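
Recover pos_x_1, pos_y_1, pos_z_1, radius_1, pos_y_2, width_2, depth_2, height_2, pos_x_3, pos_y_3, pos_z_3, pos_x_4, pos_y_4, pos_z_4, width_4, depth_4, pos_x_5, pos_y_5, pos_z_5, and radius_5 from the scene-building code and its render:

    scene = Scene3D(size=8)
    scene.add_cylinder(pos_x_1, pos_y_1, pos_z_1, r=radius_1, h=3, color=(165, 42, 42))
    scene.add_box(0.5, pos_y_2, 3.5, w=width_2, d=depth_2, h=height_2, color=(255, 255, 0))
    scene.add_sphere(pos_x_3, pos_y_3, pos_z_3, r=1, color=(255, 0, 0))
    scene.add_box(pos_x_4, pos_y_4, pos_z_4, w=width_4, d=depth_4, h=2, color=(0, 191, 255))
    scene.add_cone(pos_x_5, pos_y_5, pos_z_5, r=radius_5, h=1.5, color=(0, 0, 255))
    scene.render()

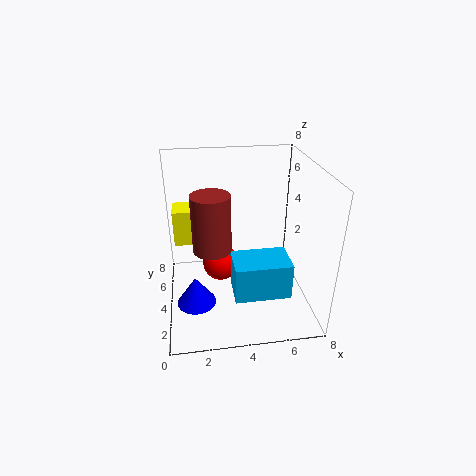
pos_x_1 = 2.5
pos_y_1 = 3
pos_z_1 = 4
radius_1 = 1
pos_y_2 = 4.5
width_2 = 1.5
depth_2 = 1.5
height_2 = 2
pos_x_3 = 3
pos_y_3 = 4
pos_z_3 = 2.5
pos_x_4 = 3.5
pos_y_4 = 1.5
pos_z_4 = 1.5
width_4 = 3
depth_4 = 2
pos_x_5 = 1.5
pos_y_5 = 2
pos_z_5 = 1.5
radius_5 = 1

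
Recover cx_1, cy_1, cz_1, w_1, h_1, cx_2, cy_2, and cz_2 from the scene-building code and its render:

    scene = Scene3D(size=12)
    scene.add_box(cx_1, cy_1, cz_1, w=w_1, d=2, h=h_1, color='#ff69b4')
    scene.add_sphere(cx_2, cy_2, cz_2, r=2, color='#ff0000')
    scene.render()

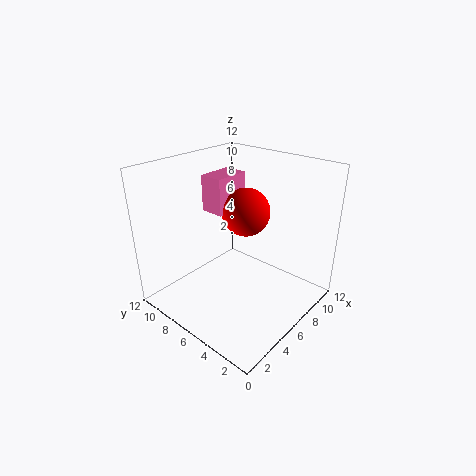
cx_1 = 5, cy_1 = 7, cz_1 = 8, w_1 = 3, h_1 = 3, cx_2 = 7, cy_2 = 6, cz_2 = 8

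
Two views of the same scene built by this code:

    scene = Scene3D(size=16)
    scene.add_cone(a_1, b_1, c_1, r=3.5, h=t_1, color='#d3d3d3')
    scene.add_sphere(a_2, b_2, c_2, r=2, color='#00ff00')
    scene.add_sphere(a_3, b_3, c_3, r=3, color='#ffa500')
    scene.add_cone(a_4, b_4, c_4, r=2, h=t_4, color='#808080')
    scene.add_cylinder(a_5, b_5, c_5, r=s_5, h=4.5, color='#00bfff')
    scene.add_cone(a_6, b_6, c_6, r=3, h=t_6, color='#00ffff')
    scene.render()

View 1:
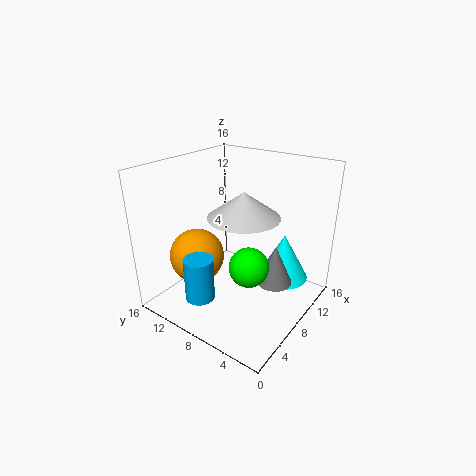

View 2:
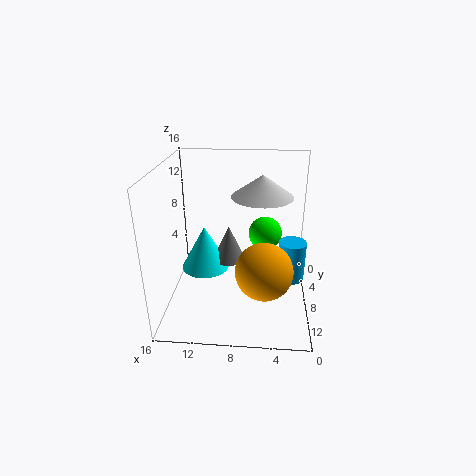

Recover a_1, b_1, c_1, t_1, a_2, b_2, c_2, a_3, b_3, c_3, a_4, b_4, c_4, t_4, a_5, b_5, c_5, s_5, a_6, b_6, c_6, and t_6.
a_1 = 5.5; b_1 = 5.5; c_1 = 12; t_1 = 2.5; a_2 = 5; b_2 = 4.5; c_2 = 7; a_3 = 5; b_3 = 11.5; c_3 = 6; a_4 = 9.5; b_4 = 4; c_4 = 3; t_4 = 4.5; a_5 = 2; b_5 = 8.5; c_5 = 3.5; s_5 = 1.5; a_6 = 12.5; b_6 = 4.5; c_6 = 2; t_6 = 5.5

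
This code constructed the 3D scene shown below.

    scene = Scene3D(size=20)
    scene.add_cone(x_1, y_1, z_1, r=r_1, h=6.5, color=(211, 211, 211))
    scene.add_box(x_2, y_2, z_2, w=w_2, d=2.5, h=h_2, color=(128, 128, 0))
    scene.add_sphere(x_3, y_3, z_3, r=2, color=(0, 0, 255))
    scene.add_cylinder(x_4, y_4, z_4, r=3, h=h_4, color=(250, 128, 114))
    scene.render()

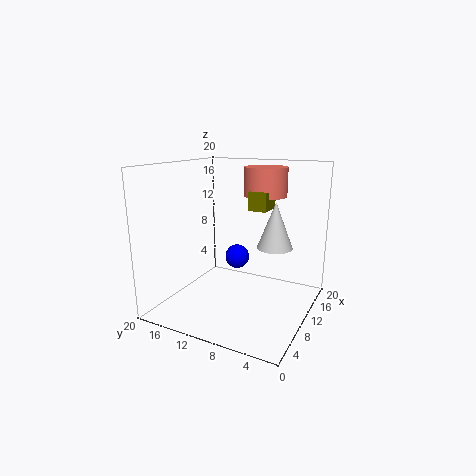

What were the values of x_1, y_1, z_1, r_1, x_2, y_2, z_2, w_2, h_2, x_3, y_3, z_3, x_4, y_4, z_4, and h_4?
x_1 = 12.5; y_1 = 5.5; z_1 = 8.5; r_1 = 2.5; x_2 = 10; y_2 = 6; z_2 = 14; w_2 = 3.5; h_2 = 2.5; x_3 = 17.5; y_3 = 14; z_3 = 4; x_4 = 13.5; y_4 = 7.5; z_4 = 15.5; h_4 = 4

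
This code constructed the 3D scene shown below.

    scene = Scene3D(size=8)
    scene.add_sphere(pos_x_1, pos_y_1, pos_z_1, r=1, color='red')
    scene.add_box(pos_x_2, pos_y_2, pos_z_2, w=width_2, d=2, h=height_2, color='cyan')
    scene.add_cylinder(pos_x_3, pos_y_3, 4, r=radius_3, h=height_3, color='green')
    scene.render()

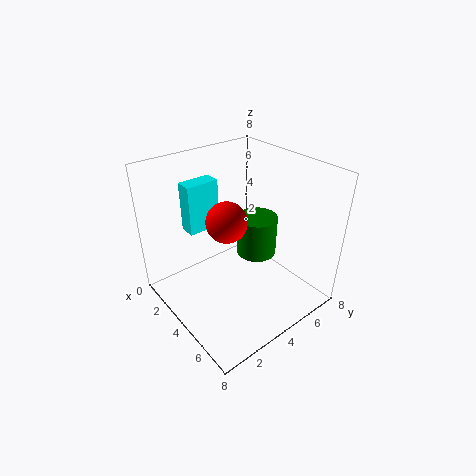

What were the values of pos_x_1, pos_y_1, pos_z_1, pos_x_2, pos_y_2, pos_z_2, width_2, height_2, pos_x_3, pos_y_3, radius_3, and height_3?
pos_x_1 = 5; pos_y_1 = 2.5; pos_z_1 = 6; pos_x_2 = 0.5; pos_y_2 = 2.5; pos_z_2 = 3.5; width_2 = 1; height_2 = 3; pos_x_3 = 5.5; pos_y_3 = 4; radius_3 = 1; height_3 = 2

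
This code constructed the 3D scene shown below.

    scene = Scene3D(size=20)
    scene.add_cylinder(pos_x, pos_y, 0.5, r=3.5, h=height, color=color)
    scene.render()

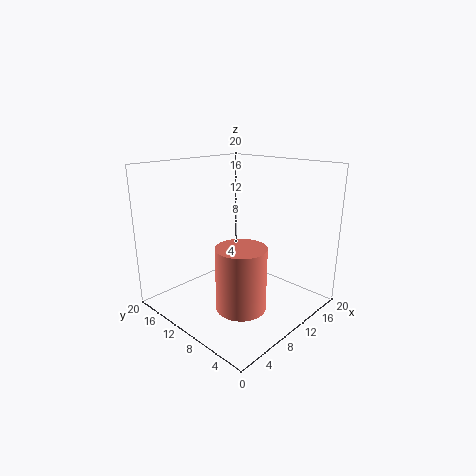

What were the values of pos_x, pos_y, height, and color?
pos_x = 8.5
pos_y = 8
height = 9
color = 'salmon'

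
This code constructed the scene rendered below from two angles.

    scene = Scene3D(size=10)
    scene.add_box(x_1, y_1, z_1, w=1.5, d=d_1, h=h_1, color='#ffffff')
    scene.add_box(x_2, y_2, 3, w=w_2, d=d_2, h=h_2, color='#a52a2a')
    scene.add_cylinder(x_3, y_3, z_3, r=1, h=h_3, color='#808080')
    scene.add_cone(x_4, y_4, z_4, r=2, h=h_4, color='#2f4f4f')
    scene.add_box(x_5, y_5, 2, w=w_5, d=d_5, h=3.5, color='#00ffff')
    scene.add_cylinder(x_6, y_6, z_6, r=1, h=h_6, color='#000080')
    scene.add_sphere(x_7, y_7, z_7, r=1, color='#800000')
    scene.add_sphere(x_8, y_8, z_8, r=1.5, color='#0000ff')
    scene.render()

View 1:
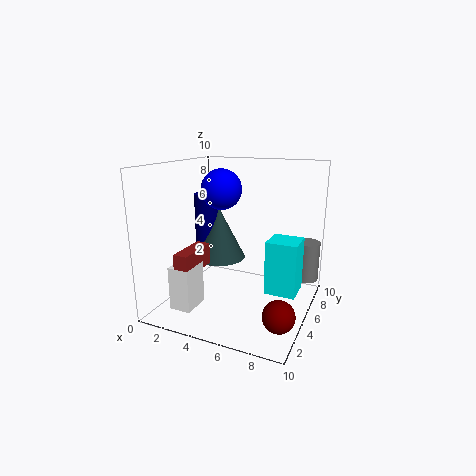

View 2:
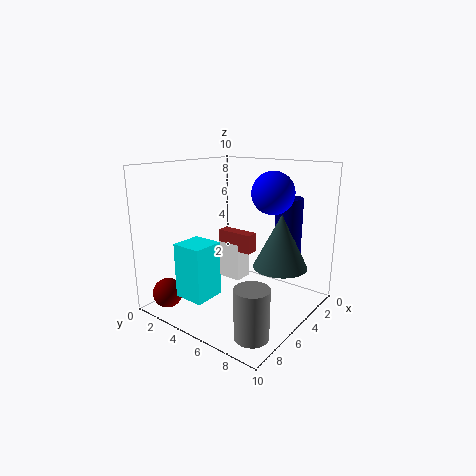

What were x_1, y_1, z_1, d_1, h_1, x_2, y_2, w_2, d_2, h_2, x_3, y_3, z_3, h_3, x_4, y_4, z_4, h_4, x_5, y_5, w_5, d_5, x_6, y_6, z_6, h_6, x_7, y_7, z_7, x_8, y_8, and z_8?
x_1 = 1.5; y_1 = 1.5; z_1 = 0.5; d_1 = 2; h_1 = 3; x_2 = 2; y_2 = 1.5; w_2 = 1; d_2 = 3; h_2 = 1.5; x_3 = 9; y_3 = 9; z_3 = 1; h_3 = 3; x_4 = 2.5; y_4 = 7; z_4 = 2.5; h_4 = 4; x_5 = 7.5; y_5 = 3.5; w_5 = 2; d_5 = 2; x_6 = 1.5; y_6 = 7; z_6 = 3; h_6 = 4.5; x_7 = 9; y_7 = 2; z_7 = 1.5; x_8 = 3; y_8 = 6.5; z_8 = 8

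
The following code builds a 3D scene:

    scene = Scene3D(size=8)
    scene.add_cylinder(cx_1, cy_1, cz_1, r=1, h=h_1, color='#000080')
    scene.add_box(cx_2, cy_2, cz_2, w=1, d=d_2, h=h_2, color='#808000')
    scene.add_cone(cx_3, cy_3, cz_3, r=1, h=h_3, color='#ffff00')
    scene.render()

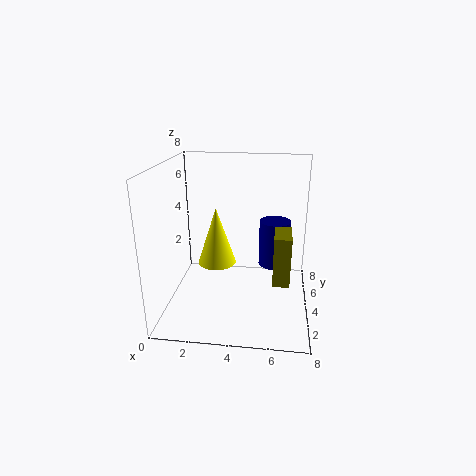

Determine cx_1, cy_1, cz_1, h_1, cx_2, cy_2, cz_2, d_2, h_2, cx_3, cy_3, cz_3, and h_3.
cx_1 = 6; cy_1 = 7; cz_1 = 1; h_1 = 3; cx_2 = 6; cy_2 = 4; cz_2 = 1; d_2 = 2; h_2 = 3; cx_3 = 3; cy_3 = 3; cz_3 = 3; h_3 = 3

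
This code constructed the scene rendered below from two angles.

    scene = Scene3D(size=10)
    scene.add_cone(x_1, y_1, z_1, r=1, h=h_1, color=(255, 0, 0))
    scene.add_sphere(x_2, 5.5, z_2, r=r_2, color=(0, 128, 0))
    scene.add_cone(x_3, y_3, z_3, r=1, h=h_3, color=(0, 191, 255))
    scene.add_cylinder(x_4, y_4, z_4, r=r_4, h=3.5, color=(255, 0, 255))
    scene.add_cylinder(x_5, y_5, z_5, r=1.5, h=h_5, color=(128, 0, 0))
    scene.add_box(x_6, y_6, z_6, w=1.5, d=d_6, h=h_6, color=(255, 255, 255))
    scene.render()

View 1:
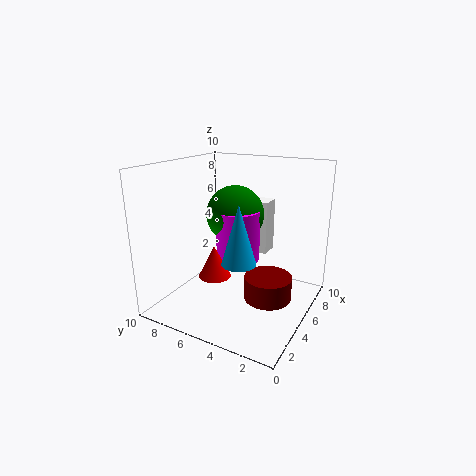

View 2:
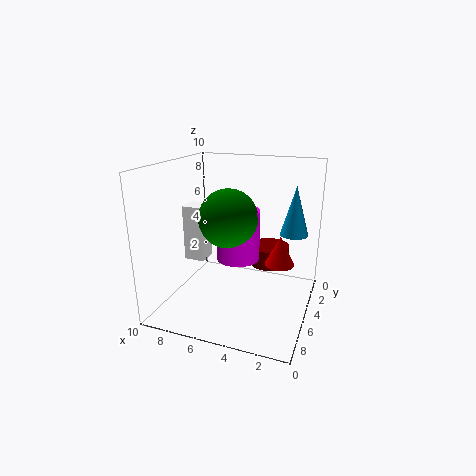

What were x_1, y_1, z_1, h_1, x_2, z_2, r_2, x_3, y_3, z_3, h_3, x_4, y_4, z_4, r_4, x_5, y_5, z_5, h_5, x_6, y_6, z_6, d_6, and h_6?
x_1 = 2; y_1 = 5; z_1 = 3.5; h_1 = 2; x_2 = 5.5; z_2 = 6.5; r_2 = 2; x_3 = 1.5; y_3 = 3; z_3 = 5; h_3 = 3.5; x_4 = 5; y_4 = 5; z_4 = 3.5; r_4 = 1.5; x_5 = 3.5; y_5 = 2; z_5 = 2; h_5 = 1.5; x_6 = 7.5; y_6 = 4; z_6 = 3; d_6 = 1.5; h_6 = 4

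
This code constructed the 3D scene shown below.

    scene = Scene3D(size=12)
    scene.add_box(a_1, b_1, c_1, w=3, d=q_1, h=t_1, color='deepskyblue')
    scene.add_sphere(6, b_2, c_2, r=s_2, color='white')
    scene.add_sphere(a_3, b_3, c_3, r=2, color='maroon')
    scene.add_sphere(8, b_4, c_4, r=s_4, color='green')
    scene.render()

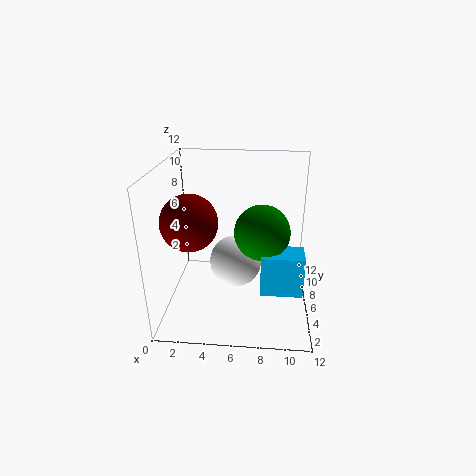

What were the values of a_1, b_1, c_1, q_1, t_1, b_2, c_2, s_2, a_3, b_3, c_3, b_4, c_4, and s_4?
a_1 = 8, b_1 = 1, c_1 = 4, q_1 = 2, t_1 = 3, b_2 = 4, c_2 = 5, s_2 = 2, a_3 = 3, b_3 = 2, c_3 = 9, b_4 = 3, c_4 = 8, s_4 = 2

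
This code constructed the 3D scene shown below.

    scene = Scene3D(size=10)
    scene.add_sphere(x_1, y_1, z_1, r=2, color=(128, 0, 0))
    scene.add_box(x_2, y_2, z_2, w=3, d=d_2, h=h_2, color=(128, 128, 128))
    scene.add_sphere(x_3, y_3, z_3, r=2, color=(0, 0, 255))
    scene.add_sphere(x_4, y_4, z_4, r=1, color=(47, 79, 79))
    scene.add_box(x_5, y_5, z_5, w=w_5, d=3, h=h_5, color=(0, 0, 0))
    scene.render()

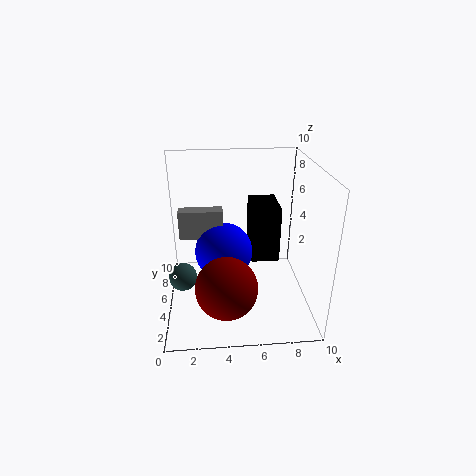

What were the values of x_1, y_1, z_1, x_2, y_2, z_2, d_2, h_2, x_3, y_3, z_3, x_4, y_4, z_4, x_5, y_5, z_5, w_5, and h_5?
x_1 = 4, y_1 = 2, z_1 = 3, x_2 = 1, y_2 = 5, z_2 = 5, d_2 = 1, h_2 = 2, x_3 = 4, y_3 = 5, z_3 = 4, x_4 = 1, y_4 = 5, z_4 = 2, x_5 = 6, y_5 = 5, z_5 = 3, w_5 = 2, h_5 = 4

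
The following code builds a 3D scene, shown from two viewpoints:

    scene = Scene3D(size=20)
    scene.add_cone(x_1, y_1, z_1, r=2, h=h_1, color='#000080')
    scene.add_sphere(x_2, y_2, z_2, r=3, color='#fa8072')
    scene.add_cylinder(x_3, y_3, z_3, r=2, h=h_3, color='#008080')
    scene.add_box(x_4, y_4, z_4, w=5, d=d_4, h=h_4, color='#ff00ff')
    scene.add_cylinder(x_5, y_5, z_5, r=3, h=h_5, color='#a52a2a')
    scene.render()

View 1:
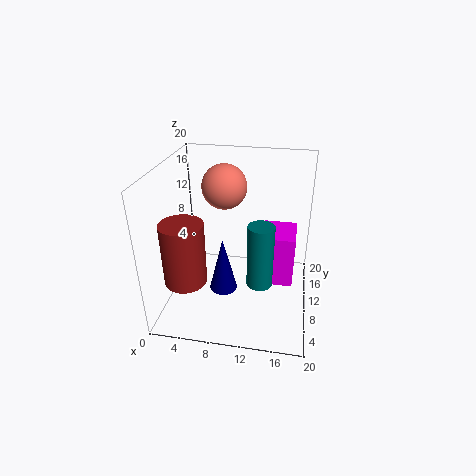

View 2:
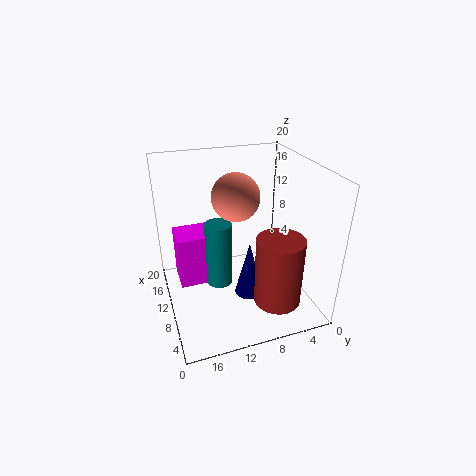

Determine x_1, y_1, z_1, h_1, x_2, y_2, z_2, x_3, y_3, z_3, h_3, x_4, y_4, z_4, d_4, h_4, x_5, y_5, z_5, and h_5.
x_1 = 8; y_1 = 9; z_1 = 2; h_1 = 8; x_2 = 8; y_2 = 11; z_2 = 17; x_3 = 13; y_3 = 12; z_3 = 1; h_3 = 10; x_4 = 13; y_4 = 12; z_4 = 1; d_4 = 6; h_4 = 8; x_5 = 3; y_5 = 7; z_5 = 4; h_5 = 9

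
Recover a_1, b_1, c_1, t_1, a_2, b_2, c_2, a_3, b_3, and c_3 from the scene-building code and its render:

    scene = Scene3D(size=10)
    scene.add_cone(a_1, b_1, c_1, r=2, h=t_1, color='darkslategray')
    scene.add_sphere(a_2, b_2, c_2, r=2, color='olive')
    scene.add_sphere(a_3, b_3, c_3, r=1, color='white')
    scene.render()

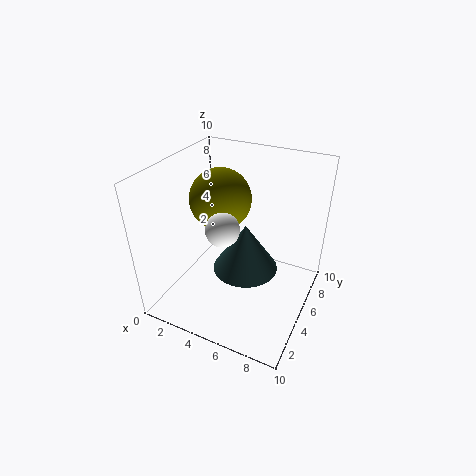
a_1 = 6.5
b_1 = 3
c_1 = 4.5
t_1 = 3
a_2 = 4
b_2 = 4.5
c_2 = 8
a_3 = 5.5
b_3 = 2
c_3 = 7.5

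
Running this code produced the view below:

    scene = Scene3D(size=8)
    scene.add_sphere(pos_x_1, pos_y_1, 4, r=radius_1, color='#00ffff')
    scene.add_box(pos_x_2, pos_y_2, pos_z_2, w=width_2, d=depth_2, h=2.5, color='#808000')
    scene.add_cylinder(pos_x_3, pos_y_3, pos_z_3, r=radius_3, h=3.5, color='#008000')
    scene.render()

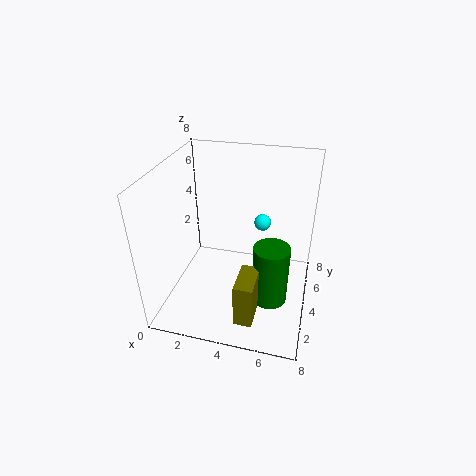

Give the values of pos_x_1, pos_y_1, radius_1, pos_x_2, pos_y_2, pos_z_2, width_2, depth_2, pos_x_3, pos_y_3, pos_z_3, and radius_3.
pos_x_1 = 5
pos_y_1 = 6
radius_1 = 0.5
pos_x_2 = 4.5
pos_y_2 = 1
pos_z_2 = 0.5
width_2 = 1
depth_2 = 2
pos_x_3 = 6
pos_y_3 = 3.5
pos_z_3 = 0.5
radius_3 = 1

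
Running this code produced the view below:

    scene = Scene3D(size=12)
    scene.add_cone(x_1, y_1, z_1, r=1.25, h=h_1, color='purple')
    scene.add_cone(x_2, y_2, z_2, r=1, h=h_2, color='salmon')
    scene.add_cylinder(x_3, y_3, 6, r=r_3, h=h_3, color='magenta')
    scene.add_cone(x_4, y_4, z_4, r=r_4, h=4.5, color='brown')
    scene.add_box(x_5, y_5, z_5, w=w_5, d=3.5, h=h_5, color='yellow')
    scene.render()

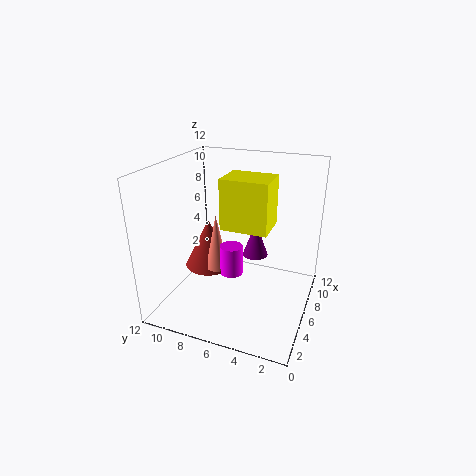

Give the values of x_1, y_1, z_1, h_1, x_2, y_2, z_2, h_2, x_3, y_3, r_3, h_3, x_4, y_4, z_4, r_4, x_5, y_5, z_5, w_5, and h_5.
x_1 = 10.75; y_1 = 6; z_1 = 2; h_1 = 3.5; x_2 = 6.5; y_2 = 8.25; z_2 = 2.5; h_2 = 5; x_3 = 1; y_3 = 4.5; r_3 = 0.75; h_3 = 2; x_4 = 7.5; y_4 = 9.5; z_4 = 2; r_4 = 2.25; x_5 = 3; y_5 = 2.75; z_5 = 8; w_5 = 2.75; h_5 = 3.75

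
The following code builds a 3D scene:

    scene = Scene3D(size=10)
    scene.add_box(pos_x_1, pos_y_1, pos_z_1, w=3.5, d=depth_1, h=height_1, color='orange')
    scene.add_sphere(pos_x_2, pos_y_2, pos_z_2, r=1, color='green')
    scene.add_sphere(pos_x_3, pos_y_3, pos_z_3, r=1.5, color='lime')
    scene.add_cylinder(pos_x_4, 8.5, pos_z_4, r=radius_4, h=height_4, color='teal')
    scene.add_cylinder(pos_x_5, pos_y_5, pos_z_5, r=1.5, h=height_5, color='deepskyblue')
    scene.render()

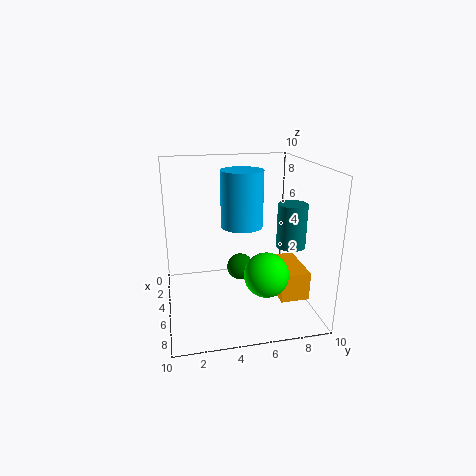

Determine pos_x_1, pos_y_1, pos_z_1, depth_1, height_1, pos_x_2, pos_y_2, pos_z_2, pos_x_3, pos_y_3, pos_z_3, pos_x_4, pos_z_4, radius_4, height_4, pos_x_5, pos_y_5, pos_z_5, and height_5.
pos_x_1 = 4; pos_y_1 = 7.5; pos_z_1 = 1; depth_1 = 2; height_1 = 2; pos_x_2 = 3.5; pos_y_2 = 5.5; pos_z_2 = 2; pos_x_3 = 7; pos_y_3 = 6.5; pos_z_3 = 3; pos_x_4 = 6; pos_z_4 = 4.5; radius_4 = 1; height_4 = 3; pos_x_5 = 4; pos_y_5 = 5.5; pos_z_5 = 5.5; height_5 = 4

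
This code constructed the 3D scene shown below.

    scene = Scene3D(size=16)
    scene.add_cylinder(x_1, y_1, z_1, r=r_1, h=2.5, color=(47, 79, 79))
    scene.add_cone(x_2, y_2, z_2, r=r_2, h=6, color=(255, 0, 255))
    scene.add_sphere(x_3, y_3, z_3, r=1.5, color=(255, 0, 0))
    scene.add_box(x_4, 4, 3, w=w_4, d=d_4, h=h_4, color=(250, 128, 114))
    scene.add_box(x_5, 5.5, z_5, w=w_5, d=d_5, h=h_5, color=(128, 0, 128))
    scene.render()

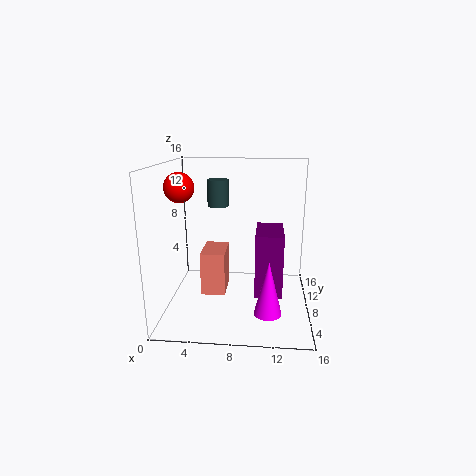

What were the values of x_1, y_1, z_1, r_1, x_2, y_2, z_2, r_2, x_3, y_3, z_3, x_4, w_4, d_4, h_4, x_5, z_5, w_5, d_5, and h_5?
x_1 = 6.5; y_1 = 4; z_1 = 12.5; r_1 = 1; x_2 = 11.5; y_2 = 5; z_2 = 0.5; r_2 = 1.5; x_3 = 2.5; y_3 = 5; z_3 = 14; x_4 = 4.5; w_4 = 2.5; d_4 = 4; h_4 = 4.5; x_5 = 10; z_5 = 2; w_5 = 3; d_5 = 5.5; h_5 = 7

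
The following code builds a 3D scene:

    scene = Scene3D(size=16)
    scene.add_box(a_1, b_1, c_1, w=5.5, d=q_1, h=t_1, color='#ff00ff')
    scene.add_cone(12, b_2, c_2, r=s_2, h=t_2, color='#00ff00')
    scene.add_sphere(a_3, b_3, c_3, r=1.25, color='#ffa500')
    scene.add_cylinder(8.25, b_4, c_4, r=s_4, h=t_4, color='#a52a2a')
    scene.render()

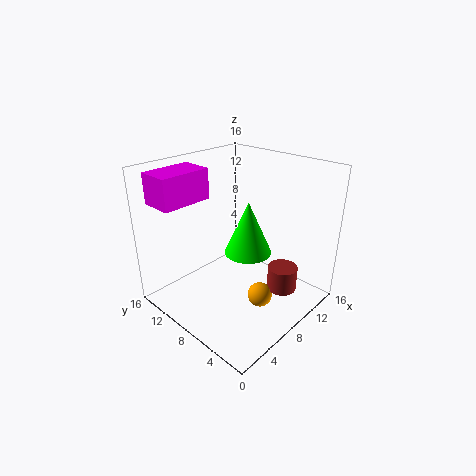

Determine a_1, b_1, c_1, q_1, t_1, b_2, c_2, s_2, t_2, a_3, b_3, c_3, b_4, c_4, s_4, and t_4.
a_1 = 0.75; b_1 = 10.5; c_1 = 12.5; q_1 = 3.5; t_1 = 3.25; b_2 = 10; c_2 = 3.75; s_2 = 3; t_2 = 6.75; a_3 = 6.25; b_3 = 3.25; c_3 = 3.75; b_4 = 2; c_4 = 4.25; s_4 = 1.5; t_4 = 2.5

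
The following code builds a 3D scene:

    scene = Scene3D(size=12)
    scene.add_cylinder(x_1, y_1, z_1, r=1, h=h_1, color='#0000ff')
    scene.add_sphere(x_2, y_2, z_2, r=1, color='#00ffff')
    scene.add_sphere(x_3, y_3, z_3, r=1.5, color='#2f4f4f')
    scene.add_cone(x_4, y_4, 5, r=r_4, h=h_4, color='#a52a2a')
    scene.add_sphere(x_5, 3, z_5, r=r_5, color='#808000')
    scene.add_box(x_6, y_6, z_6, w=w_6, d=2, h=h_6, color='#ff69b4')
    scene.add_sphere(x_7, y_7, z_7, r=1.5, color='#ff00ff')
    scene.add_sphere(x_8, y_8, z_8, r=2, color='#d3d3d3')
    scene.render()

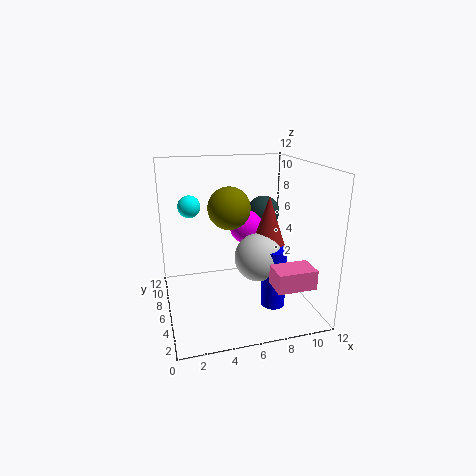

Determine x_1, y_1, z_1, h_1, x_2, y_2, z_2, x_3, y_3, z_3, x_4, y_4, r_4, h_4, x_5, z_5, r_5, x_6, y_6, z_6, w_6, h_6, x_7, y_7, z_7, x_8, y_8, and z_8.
x_1 = 8.5, y_1 = 4, z_1 = 0.5, h_1 = 5, x_2 = 2.5, y_2 = 9.5, z_2 = 8, x_3 = 9.5, y_3 = 9.5, z_3 = 7, x_4 = 8.5, y_4 = 5.5, r_4 = 1.5, h_4 = 4.5, x_5 = 4.5, z_5 = 9.5, r_5 = 1.5, x_6 = 7.5, y_6 = 0.5, z_6 = 3.5, w_6 = 3, h_6 = 1.5, x_7 = 7.5, y_7 = 8.5, z_7 = 6, x_8 = 7.5, y_8 = 5, z_8 = 4.5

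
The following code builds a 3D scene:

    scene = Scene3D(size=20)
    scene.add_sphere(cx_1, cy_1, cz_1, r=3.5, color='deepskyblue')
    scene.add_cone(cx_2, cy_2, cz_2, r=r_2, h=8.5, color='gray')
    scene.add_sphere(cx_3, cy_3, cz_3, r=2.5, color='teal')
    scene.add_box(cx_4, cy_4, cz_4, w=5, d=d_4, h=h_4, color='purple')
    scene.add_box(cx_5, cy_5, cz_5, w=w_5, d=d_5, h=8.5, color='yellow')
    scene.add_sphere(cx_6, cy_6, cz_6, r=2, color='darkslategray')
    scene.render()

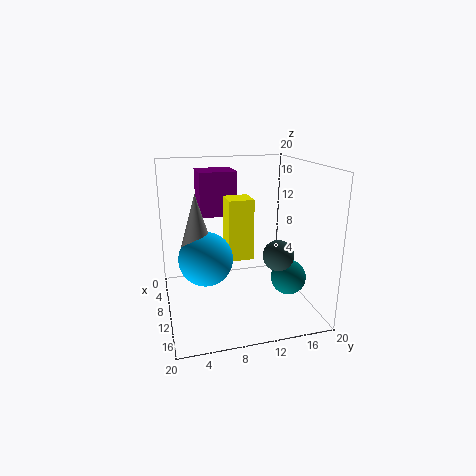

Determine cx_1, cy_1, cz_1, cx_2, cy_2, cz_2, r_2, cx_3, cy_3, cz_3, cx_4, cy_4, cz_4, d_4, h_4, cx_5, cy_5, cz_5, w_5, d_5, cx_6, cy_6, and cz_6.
cx_1 = 12.5, cy_1 = 5, cz_1 = 8.5, cx_2 = 12, cy_2 = 4, cz_2 = 8.5, r_2 = 2.5, cx_3 = 12, cy_3 = 17, cz_3 = 4, cx_4 = 1, cy_4 = 5.5, cz_4 = 12, d_4 = 5.5, h_4 = 6.5, cx_5 = 7.5, cy_5 = 8.5, cz_5 = 7, w_5 = 3.5, d_5 = 3.5, cx_6 = 15, cy_6 = 14, cz_6 = 9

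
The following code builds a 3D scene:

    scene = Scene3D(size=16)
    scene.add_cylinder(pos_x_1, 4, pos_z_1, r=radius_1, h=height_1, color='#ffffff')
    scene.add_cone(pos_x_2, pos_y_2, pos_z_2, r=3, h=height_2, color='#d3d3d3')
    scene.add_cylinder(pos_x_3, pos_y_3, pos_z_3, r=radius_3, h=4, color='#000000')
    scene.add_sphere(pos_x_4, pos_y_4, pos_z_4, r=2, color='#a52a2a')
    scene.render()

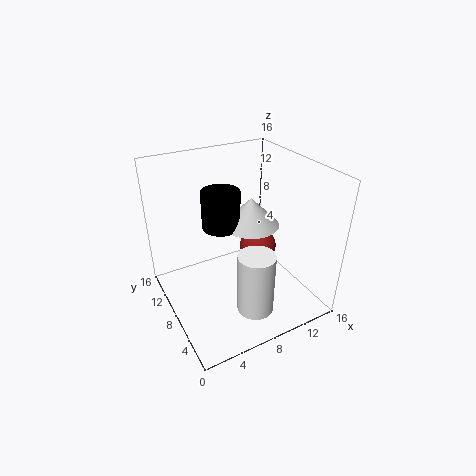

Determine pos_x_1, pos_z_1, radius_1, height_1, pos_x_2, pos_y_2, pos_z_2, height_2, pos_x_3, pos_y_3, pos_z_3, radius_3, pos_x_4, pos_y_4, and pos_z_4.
pos_x_1 = 8; pos_z_1 = 1; radius_1 = 2; height_1 = 7; pos_x_2 = 9; pos_y_2 = 7; pos_z_2 = 10; height_2 = 3; pos_x_3 = 6; pos_y_3 = 8; pos_z_3 = 10; radius_3 = 2; pos_x_4 = 10; pos_y_4 = 7; pos_z_4 = 7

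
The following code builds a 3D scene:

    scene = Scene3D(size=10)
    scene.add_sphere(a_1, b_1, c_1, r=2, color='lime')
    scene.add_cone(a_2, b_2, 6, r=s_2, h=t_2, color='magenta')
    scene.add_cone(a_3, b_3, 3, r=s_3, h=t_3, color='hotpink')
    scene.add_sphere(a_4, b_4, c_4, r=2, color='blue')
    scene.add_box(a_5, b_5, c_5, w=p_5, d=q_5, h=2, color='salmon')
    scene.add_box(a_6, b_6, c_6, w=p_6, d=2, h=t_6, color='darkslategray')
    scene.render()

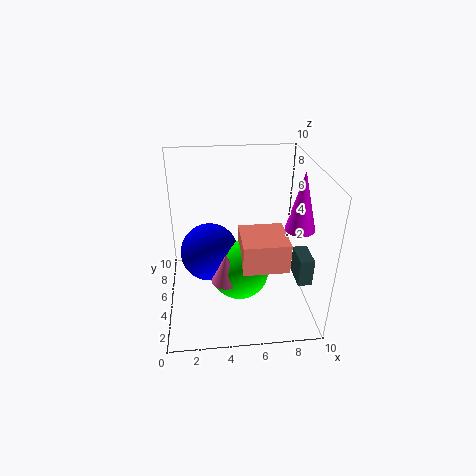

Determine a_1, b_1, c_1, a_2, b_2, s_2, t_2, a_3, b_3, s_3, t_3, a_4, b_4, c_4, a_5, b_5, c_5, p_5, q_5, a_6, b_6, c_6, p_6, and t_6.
a_1 = 5; b_1 = 4; c_1 = 3; a_2 = 9; b_2 = 4; s_2 = 1; t_2 = 4; a_3 = 4; b_3 = 3; s_3 = 1; t_3 = 2; a_4 = 3; b_4 = 5; c_4 = 4; a_5 = 5; b_5 = 2; c_5 = 4; p_5 = 3; q_5 = 3; a_6 = 9; b_6 = 3; c_6 = 2; p_6 = 1; t_6 = 2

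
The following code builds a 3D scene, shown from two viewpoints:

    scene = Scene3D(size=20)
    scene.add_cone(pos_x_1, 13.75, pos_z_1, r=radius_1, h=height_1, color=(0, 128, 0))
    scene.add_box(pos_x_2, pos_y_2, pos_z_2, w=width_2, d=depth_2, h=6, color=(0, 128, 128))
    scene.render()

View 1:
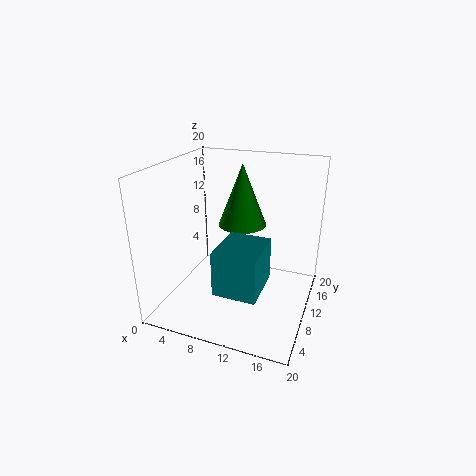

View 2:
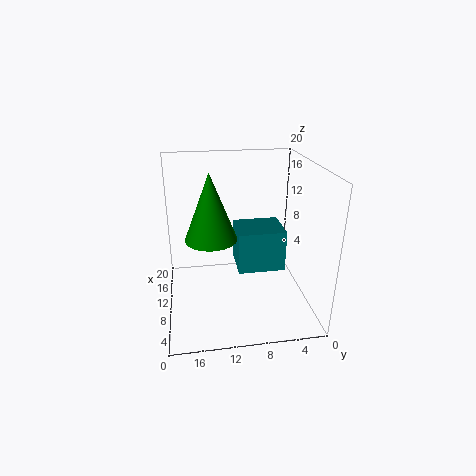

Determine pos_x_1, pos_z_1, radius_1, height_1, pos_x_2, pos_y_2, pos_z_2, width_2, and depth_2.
pos_x_1 = 9.25, pos_z_1 = 10.5, radius_1 = 3.5, height_1 = 9, pos_x_2 = 9, pos_y_2 = 3.25, pos_z_2 = 4.75, width_2 = 5.75, depth_2 = 6.75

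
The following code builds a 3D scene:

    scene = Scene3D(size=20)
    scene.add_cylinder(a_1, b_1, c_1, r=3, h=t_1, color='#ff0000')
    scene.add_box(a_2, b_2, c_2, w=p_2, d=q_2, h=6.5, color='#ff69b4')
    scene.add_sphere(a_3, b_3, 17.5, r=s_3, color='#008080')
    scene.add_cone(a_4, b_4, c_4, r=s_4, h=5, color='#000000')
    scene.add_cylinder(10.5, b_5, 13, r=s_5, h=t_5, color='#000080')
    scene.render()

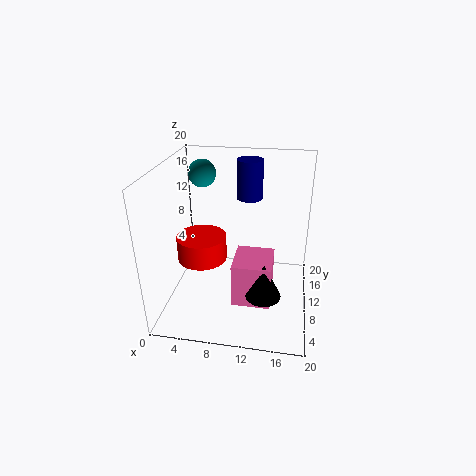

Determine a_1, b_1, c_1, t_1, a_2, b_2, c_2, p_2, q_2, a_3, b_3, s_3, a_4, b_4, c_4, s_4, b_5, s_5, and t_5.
a_1 = 6.5, b_1 = 4.5, c_1 = 10, t_1 = 3, a_2 = 9.5, b_2 = 7, c_2 = 0.5, p_2 = 5.5, q_2 = 6, a_3 = 4, b_3 = 14.5, s_3 = 2, a_4 = 14, b_4 = 7.5, c_4 = 2.5, s_4 = 2.5, b_5 = 17.5, s_5 = 2, t_5 = 6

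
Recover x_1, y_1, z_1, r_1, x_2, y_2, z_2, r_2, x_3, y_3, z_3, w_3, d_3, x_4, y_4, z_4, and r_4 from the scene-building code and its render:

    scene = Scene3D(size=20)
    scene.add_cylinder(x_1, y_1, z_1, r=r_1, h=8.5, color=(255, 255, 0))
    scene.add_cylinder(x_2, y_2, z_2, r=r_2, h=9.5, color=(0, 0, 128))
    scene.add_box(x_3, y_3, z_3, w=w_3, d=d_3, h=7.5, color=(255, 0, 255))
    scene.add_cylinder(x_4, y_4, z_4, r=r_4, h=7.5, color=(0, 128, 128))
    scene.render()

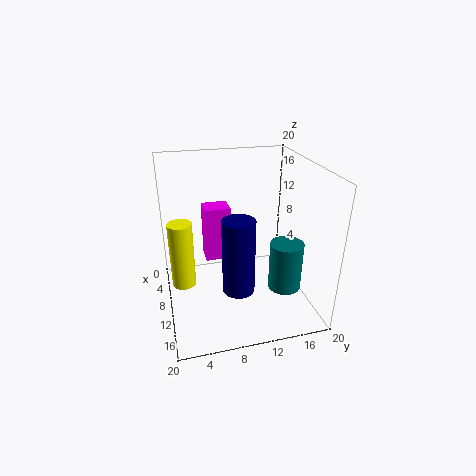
x_1 = 13, y_1 = 2, z_1 = 6, r_1 = 1.5, x_2 = 16, y_2 = 8.5, z_2 = 6, r_2 = 2, x_3 = 7, y_3 = 5.5, z_3 = 7, w_3 = 3, d_3 = 3.5, x_4 = 10, y_4 = 17.5, z_4 = 0.5, r_4 = 2.5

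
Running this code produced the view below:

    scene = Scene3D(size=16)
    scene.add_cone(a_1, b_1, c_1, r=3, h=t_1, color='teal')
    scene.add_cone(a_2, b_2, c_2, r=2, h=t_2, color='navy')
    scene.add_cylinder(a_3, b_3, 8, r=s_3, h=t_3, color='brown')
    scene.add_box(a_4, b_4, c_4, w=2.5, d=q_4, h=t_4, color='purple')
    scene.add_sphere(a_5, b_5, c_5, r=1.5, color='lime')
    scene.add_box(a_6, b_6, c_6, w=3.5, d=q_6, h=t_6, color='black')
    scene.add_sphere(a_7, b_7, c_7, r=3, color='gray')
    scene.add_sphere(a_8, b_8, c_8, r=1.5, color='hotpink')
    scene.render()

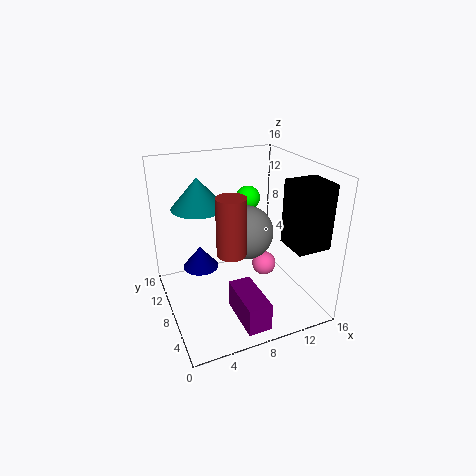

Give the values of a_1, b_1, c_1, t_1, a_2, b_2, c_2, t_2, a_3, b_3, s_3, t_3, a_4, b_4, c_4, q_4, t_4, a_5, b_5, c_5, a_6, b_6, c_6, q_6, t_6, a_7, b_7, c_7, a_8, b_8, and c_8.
a_1 = 4.5, b_1 = 11, c_1 = 11, t_1 = 3.5, a_2 = 4, b_2 = 9.5, c_2 = 4.5, t_2 = 2.5, a_3 = 6, b_3 = 5, s_3 = 1.5, t_3 = 6, a_4 = 6, b_4 = 0.5, c_4 = 1, q_4 = 5.5, t_4 = 3, a_5 = 11.5, b_5 = 13, c_5 = 10.5, a_6 = 11, b_6 = 0.5, c_6 = 9, q_6 = 3.5, t_6 = 6.5, a_7 = 9, b_7 = 8, c_7 = 8.5, a_8 = 12.5, b_8 = 10, c_8 = 2.5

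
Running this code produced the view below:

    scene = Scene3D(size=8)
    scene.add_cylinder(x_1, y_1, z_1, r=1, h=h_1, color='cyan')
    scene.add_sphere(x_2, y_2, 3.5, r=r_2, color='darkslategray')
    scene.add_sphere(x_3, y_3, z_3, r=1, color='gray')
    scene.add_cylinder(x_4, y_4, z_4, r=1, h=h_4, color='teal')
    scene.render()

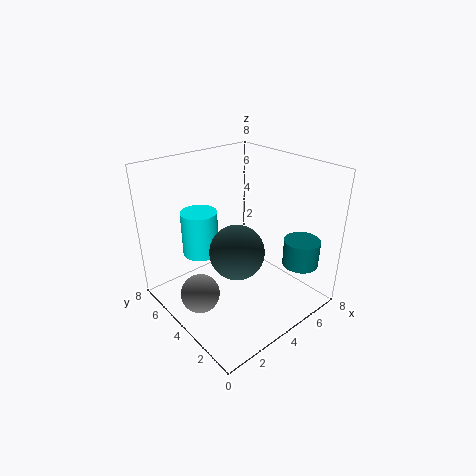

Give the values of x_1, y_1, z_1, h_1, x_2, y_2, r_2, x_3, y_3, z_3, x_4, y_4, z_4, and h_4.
x_1 = 2.5; y_1 = 5.5; z_1 = 3; h_1 = 2.5; x_2 = 3.5; y_2 = 3.5; r_2 = 1.5; x_3 = 1; y_3 = 3.5; z_3 = 2; x_4 = 6.5; y_4 = 1.5; z_4 = 2.5; h_4 = 1.5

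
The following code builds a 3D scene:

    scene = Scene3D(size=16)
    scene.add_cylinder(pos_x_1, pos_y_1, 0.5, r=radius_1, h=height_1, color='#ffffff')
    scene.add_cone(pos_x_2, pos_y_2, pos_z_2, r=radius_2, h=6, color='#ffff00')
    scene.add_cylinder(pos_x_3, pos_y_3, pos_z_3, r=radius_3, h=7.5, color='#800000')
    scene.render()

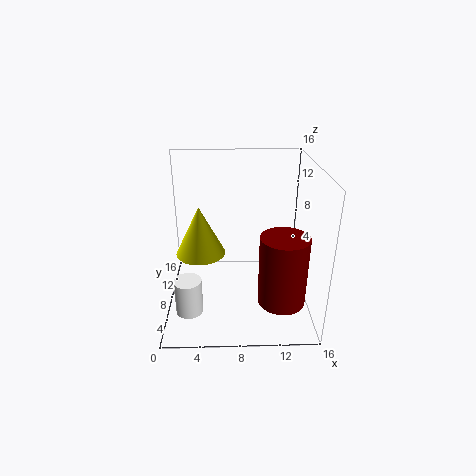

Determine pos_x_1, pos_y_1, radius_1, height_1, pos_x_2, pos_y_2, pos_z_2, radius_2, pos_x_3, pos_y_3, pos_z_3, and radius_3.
pos_x_1 = 2.5, pos_y_1 = 5, radius_1 = 1.5, height_1 = 4, pos_x_2 = 3.5, pos_y_2 = 11, pos_z_2 = 4.5, radius_2 = 3, pos_x_3 = 12.5, pos_y_3 = 4, pos_z_3 = 2.5, radius_3 = 2.5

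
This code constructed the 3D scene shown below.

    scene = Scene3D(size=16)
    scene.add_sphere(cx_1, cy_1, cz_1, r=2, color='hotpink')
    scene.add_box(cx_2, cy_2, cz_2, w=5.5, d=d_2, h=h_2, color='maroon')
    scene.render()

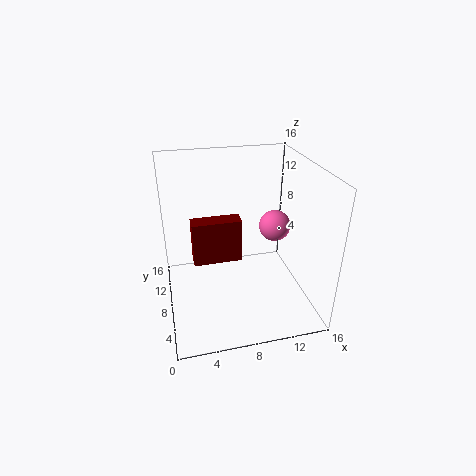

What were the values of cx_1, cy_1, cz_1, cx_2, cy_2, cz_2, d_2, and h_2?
cx_1 = 14, cy_1 = 12.5, cz_1 = 6.5, cx_2 = 3, cy_2 = 8, cz_2 = 5, d_2 = 2, h_2 = 5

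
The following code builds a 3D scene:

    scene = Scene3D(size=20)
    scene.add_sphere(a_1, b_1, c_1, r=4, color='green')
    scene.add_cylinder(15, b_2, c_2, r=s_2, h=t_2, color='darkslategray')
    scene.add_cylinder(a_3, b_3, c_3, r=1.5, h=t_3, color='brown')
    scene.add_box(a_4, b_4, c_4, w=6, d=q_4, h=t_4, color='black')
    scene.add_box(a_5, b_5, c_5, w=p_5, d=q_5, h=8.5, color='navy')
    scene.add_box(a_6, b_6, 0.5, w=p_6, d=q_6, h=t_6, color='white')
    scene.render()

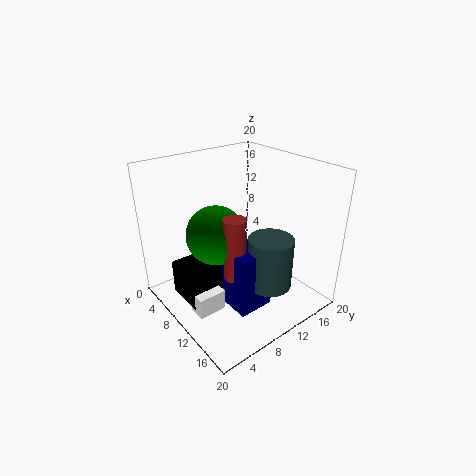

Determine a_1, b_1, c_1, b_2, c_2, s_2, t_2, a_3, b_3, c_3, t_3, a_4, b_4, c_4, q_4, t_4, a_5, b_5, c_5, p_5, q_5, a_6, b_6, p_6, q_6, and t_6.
a_1 = 9, b_1 = 7, c_1 = 11, b_2 = 11.5, c_2 = 4.5, s_2 = 3, t_2 = 7, a_3 = 12.5, b_3 = 7.5, c_3 = 6, t_3 = 8.5, a_4 = 4, b_4 = 2.5, c_4 = 1, q_4 = 6.5, t_4 = 5, a_5 = 11, b_5 = 6.5, c_5 = 1.5, p_5 = 4.5, q_5 = 5, a_6 = 9, b_6 = 2.5, p_6 = 2.5, q_6 = 4, t_6 = 3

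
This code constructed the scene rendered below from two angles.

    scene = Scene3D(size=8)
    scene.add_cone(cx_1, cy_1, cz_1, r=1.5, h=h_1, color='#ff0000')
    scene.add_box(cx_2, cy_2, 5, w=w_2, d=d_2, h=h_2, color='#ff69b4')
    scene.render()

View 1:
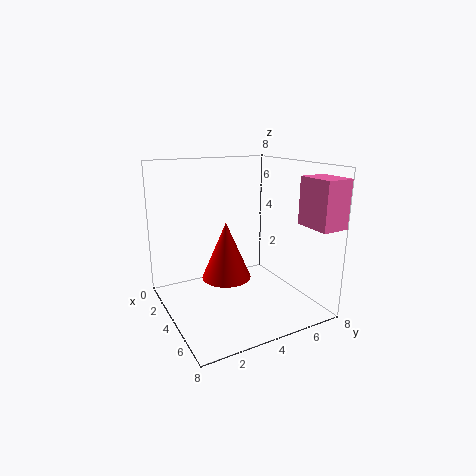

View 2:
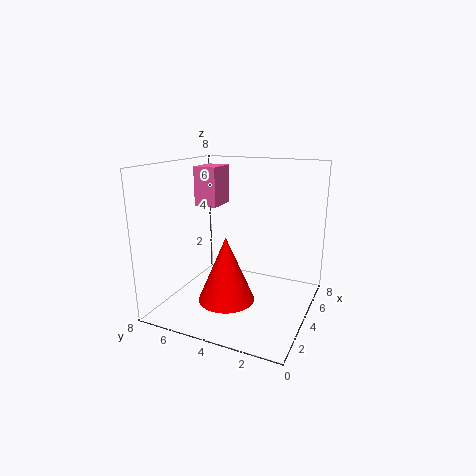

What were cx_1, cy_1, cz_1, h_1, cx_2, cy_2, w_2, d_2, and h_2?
cx_1 = 2.5; cy_1 = 4; cz_1 = 1; h_1 = 3.5; cx_2 = 6; cy_2 = 6.5; w_2 = 2; d_2 = 1.5; h_2 = 2.5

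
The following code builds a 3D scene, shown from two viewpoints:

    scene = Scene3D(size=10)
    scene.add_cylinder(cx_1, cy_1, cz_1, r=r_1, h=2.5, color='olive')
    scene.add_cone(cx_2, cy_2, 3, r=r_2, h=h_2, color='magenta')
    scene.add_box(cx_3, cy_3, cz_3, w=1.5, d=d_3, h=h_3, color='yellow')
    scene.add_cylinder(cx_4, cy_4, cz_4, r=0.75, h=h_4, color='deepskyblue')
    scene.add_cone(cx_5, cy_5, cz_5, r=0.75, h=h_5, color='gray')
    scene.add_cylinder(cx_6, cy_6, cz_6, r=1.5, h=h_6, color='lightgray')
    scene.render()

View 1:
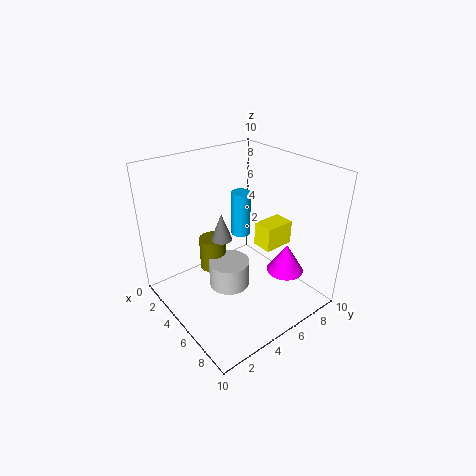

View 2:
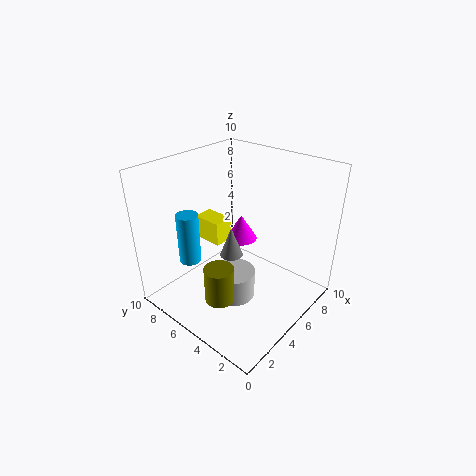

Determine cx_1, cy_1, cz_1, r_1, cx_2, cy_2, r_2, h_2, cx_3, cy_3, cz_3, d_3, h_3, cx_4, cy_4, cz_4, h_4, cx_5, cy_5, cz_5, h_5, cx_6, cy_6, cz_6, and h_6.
cx_1 = 2.5; cy_1 = 4.5; cz_1 = 1.5; r_1 = 1; cx_2 = 7.75; cy_2 = 7; r_2 = 1.25; h_2 = 2; cx_3 = 4.75; cy_3 = 6.75; cz_3 = 3.75; d_3 = 2.25; h_3 = 1.75; cx_4 = 2.5; cy_4 = 7.25; cz_4 = 3.5; h_4 = 3.5; cx_5 = 3.75; cy_5 = 4.5; cz_5 = 4.5; h_5 = 2; cx_6 = 4.25; cy_6 = 4.75; cz_6 = 0.75; h_6 = 2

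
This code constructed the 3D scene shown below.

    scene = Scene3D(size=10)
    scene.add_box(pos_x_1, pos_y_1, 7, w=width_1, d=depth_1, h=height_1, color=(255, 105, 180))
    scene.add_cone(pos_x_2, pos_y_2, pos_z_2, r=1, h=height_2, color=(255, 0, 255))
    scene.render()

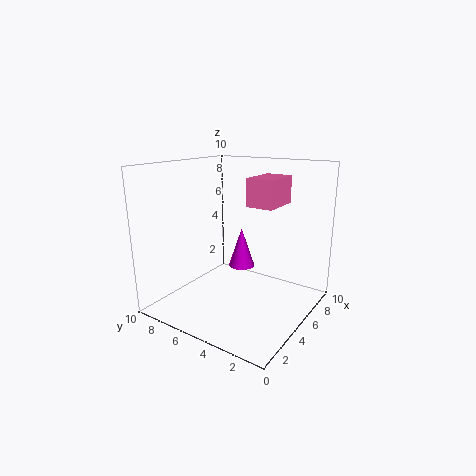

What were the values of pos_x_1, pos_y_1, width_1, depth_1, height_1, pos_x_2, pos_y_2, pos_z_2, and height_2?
pos_x_1 = 6
pos_y_1 = 3
width_1 = 3
depth_1 = 2
height_1 = 2
pos_x_2 = 7
pos_y_2 = 6
pos_z_2 = 2
height_2 = 3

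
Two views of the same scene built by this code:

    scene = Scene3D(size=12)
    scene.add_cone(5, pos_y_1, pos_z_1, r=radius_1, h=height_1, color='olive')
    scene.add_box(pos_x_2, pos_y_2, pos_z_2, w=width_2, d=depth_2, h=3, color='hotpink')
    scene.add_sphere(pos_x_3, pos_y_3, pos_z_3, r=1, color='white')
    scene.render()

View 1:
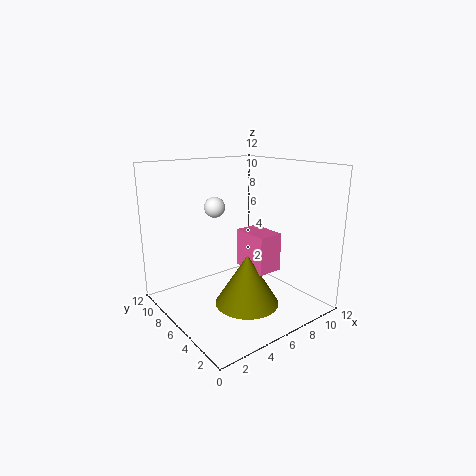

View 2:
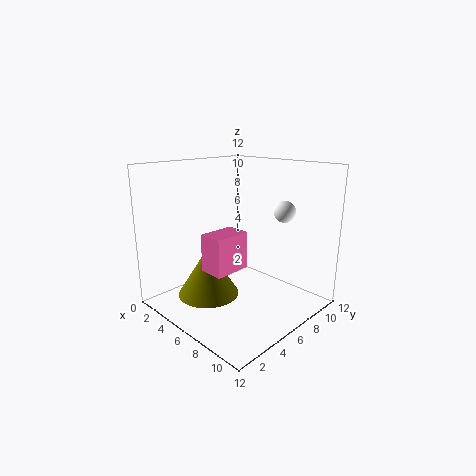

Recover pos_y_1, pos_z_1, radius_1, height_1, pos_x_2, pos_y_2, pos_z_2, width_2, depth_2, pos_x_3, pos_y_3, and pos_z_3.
pos_y_1 = 3.5; pos_z_1 = 1.5; radius_1 = 2.5; height_1 = 4; pos_x_2 = 5.5; pos_y_2 = 2.5; pos_z_2 = 4; width_2 = 2; depth_2 = 3; pos_x_3 = 7; pos_y_3 = 11; pos_z_3 = 7.5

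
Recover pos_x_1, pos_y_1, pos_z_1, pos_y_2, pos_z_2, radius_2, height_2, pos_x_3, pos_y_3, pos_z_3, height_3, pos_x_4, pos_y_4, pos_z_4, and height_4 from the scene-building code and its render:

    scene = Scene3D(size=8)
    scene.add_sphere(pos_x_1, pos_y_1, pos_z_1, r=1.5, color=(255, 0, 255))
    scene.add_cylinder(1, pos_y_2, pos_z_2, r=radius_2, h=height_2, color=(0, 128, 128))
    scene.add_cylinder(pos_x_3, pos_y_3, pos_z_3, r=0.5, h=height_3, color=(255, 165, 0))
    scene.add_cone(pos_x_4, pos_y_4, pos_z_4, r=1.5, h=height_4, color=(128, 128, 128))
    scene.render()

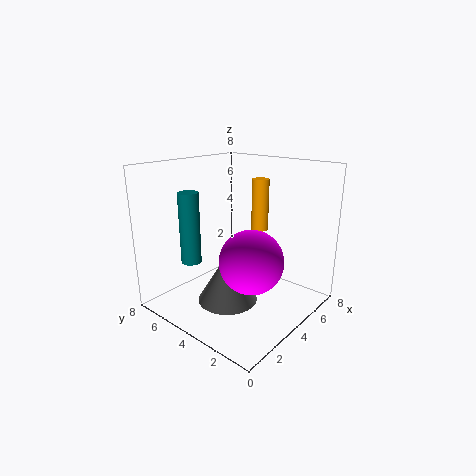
pos_x_1 = 2
pos_y_1 = 1.5
pos_z_1 = 4
pos_y_2 = 4.5
pos_z_2 = 3.5
radius_2 = 0.5
height_2 = 3.5
pos_x_3 = 6
pos_y_3 = 4
pos_z_3 = 4
height_3 = 3
pos_x_4 = 2
pos_y_4 = 3
pos_z_4 = 1.5
height_4 = 2.5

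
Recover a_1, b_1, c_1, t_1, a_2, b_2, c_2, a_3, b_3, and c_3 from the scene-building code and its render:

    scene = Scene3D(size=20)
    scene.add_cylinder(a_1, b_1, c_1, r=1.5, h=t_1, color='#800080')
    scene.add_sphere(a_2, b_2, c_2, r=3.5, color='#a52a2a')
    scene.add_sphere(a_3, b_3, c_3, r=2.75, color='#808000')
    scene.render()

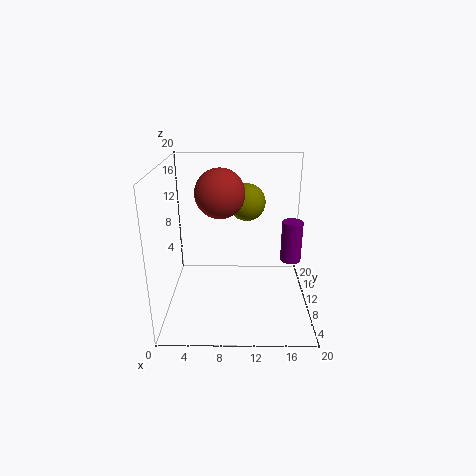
a_1 = 17.75, b_1 = 11.75, c_1 = 5.75, t_1 = 6, a_2 = 7.5, b_2 = 12, c_2 = 15.75, a_3 = 11.25, b_3 = 14.5, c_3 = 13.75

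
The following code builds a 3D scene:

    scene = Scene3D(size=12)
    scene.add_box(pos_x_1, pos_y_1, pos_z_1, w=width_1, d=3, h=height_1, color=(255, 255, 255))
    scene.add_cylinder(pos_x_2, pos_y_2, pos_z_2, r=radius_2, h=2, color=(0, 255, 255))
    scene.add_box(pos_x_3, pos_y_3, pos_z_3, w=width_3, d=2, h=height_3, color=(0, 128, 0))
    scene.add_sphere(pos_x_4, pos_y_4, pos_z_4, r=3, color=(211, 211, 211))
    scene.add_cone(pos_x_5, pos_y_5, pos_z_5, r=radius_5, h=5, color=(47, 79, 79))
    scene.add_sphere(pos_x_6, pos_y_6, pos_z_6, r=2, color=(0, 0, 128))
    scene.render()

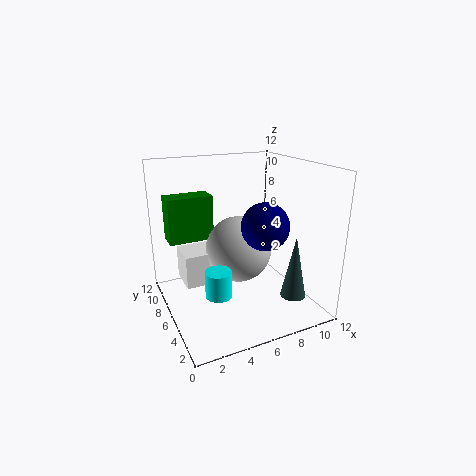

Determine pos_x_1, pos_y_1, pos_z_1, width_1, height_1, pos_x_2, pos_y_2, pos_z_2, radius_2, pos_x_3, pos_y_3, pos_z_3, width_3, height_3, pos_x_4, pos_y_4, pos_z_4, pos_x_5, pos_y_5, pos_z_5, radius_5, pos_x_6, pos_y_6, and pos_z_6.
pos_x_1 = 2
pos_y_1 = 8
pos_z_1 = 1
width_1 = 3
height_1 = 3
pos_x_2 = 3
pos_y_2 = 3
pos_z_2 = 3
radius_2 = 1
pos_x_3 = 1
pos_y_3 = 9
pos_z_3 = 5
width_3 = 4
height_3 = 4
pos_x_4 = 7
pos_y_4 = 8
pos_z_4 = 4
pos_x_5 = 9
pos_y_5 = 2
pos_z_5 = 2
radius_5 = 1
pos_x_6 = 8
pos_y_6 = 5
pos_z_6 = 7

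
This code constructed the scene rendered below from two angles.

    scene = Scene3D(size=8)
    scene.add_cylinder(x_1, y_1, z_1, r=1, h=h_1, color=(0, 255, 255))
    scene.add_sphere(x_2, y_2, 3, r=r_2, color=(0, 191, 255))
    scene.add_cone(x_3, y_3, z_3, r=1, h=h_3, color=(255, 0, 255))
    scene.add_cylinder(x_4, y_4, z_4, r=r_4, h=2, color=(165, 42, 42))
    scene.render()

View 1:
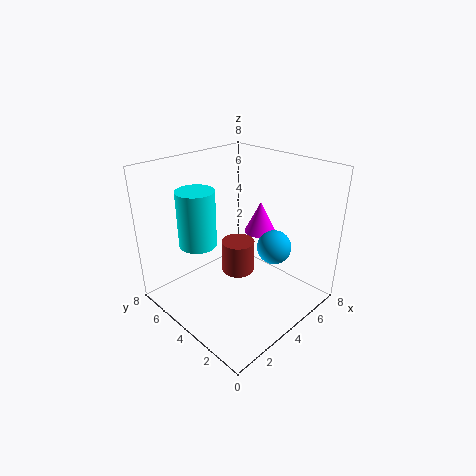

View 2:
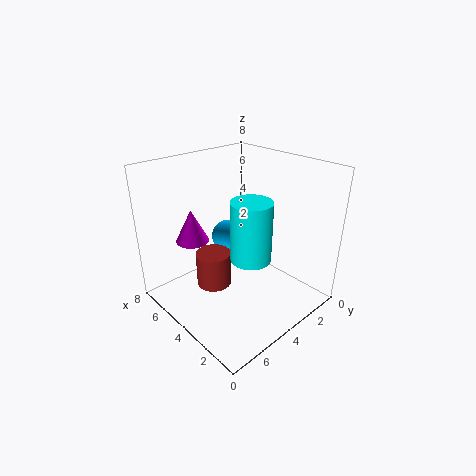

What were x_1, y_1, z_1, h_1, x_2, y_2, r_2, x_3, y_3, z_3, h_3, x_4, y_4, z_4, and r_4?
x_1 = 2, y_1 = 5, z_1 = 4, h_1 = 3, x_2 = 6, y_2 = 3, r_2 = 1, x_3 = 7, y_3 = 5, z_3 = 3, h_3 = 2, x_4 = 5, y_4 = 5, z_4 = 1, r_4 = 1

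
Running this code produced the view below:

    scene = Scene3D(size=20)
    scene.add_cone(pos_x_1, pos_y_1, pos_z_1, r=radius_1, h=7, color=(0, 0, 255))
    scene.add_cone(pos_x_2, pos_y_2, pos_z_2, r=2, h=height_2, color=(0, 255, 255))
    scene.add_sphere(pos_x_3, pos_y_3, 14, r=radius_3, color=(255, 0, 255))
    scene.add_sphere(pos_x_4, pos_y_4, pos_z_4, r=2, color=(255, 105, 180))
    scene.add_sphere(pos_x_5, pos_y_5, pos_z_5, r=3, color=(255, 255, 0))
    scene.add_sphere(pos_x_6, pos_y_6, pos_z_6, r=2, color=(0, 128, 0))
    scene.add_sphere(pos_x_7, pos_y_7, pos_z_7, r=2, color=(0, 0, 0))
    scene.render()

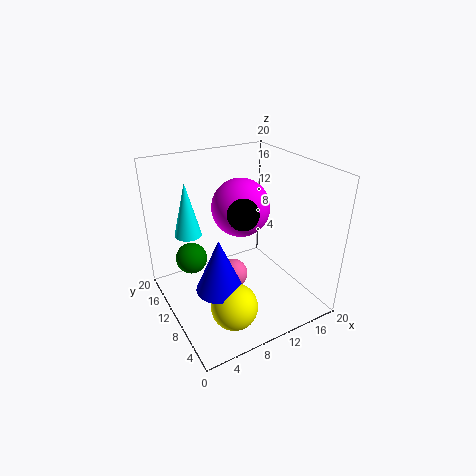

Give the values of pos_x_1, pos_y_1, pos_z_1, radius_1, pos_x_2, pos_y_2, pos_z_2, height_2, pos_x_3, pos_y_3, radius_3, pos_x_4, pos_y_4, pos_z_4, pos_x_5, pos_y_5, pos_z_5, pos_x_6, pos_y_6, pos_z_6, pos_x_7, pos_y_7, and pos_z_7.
pos_x_1 = 5; pos_y_1 = 6; pos_z_1 = 6; radius_1 = 3; pos_x_2 = 5; pos_y_2 = 16; pos_z_2 = 9; height_2 = 8; pos_x_3 = 11; pos_y_3 = 11; radius_3 = 4; pos_x_4 = 8; pos_y_4 = 8; pos_z_4 = 6; pos_x_5 = 6; pos_y_5 = 4; pos_z_5 = 4; pos_x_6 = 3; pos_y_6 = 10; pos_z_6 = 9; pos_x_7 = 9; pos_y_7 = 7; pos_z_7 = 15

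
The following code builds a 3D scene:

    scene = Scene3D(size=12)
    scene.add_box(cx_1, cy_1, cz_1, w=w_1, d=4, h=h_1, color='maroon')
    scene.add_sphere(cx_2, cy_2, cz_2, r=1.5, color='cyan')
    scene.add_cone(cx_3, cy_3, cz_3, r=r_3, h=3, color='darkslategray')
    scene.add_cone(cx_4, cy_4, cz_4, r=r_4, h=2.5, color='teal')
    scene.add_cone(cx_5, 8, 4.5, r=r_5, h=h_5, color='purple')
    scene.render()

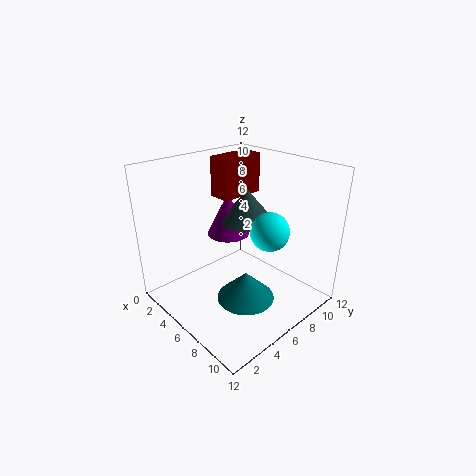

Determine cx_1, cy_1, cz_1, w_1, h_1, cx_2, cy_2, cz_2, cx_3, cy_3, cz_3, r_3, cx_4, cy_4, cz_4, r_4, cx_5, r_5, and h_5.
cx_1 = 2, cy_1 = 6.5, cz_1 = 8.5, w_1 = 2, h_1 = 3.5, cx_2 = 9, cy_2 = 6.5, cz_2 = 7.5, cx_3 = 4, cy_3 = 9, cz_3 = 6, r_3 = 2.5, cx_4 = 7, cy_4 = 6, cz_4 = 0.5, r_4 = 2.5, cx_5 = 2.5, r_5 = 2, h_5 = 4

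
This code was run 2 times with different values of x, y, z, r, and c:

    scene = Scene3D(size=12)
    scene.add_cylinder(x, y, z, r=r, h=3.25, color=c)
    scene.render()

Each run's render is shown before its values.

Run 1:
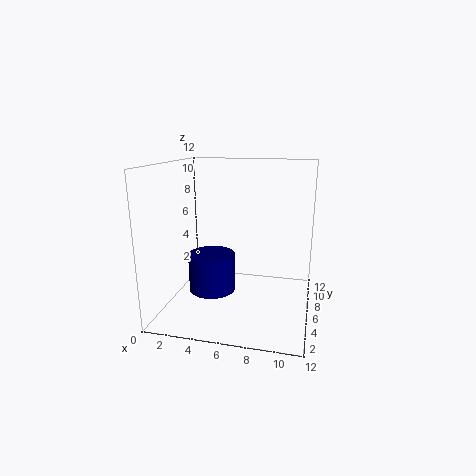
x = 3.75
y = 5.75
z = 1.25
r = 2
c = 'navy'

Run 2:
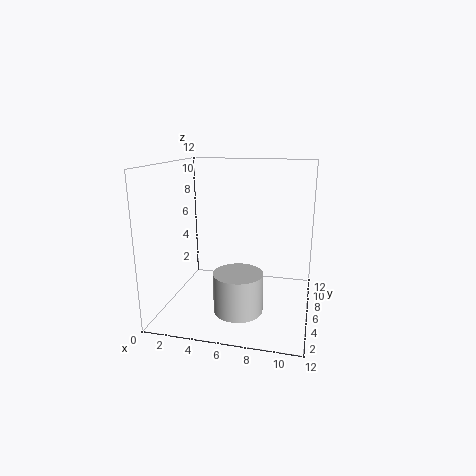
x = 6.5
y = 4
z = 0.5
r = 2
c = 'lightgray'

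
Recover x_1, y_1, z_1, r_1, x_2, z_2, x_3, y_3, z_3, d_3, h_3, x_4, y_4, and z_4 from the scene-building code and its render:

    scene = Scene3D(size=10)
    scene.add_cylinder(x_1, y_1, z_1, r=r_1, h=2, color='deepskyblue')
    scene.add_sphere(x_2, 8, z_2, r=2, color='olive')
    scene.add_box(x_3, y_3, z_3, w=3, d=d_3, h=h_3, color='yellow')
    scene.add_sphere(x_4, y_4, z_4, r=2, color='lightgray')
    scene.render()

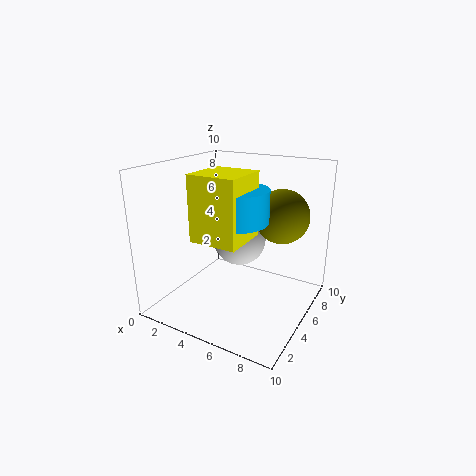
x_1 = 6
y_1 = 3
z_1 = 7
r_1 = 2
x_2 = 7
z_2 = 6
x_3 = 4
y_3 = 1
z_3 = 6
d_3 = 3
h_3 = 4
x_4 = 4
y_4 = 7
z_4 = 4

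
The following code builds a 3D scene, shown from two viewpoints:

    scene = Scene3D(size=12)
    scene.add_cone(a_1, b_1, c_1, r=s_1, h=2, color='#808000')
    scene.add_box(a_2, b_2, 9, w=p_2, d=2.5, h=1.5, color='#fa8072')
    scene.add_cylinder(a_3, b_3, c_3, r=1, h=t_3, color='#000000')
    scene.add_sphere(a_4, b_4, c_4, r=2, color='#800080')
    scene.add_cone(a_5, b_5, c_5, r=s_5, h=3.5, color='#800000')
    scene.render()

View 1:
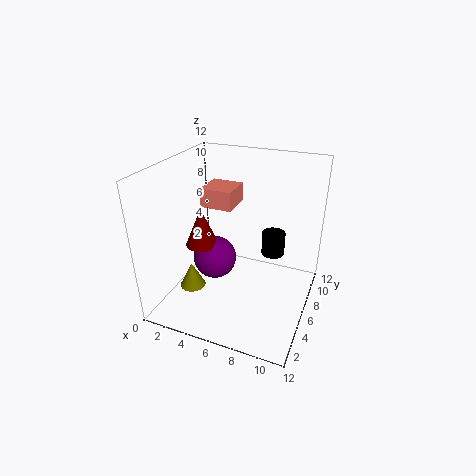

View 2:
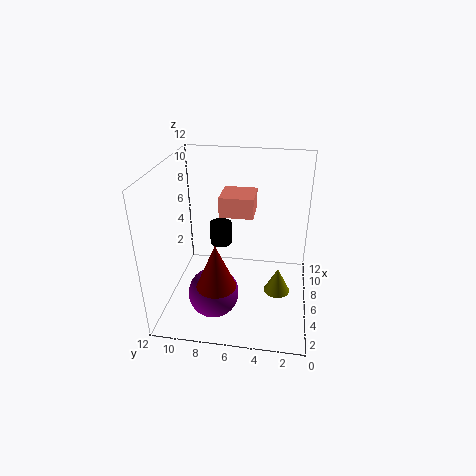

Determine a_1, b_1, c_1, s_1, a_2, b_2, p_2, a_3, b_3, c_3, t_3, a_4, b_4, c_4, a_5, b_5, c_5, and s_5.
a_1 = 3.5
b_1 = 2.5
c_1 = 3
s_1 = 1
a_2 = 3.5
b_2 = 4.5
p_2 = 2.5
a_3 = 8.5
b_3 = 8
c_3 = 4
t_3 = 2
a_4 = 3
b_4 = 7.5
c_4 = 2.5
a_5 = 2
b_5 = 7
c_5 = 4
s_5 = 1.5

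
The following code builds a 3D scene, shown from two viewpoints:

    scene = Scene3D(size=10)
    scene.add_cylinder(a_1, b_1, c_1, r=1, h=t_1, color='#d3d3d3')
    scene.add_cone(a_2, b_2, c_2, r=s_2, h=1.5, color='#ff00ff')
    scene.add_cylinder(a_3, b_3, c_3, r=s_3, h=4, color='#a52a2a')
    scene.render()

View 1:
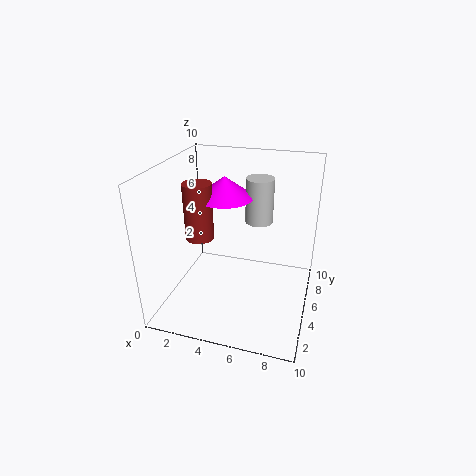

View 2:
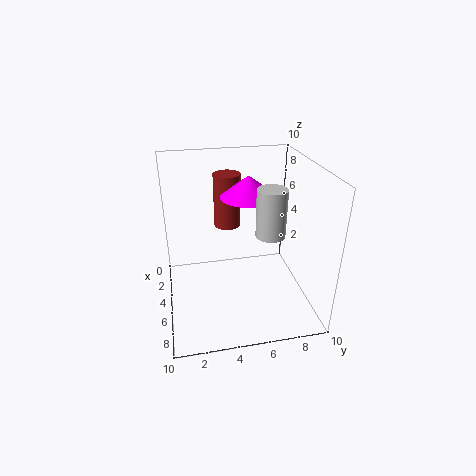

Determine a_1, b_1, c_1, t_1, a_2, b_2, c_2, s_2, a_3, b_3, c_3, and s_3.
a_1 = 6; b_1 = 7; c_1 = 5.5; t_1 = 3.25; a_2 = 3.75; b_2 = 6; c_2 = 7.5; s_2 = 2; a_3 = 2.25; b_3 = 4.75; c_3 = 4.75; s_3 = 1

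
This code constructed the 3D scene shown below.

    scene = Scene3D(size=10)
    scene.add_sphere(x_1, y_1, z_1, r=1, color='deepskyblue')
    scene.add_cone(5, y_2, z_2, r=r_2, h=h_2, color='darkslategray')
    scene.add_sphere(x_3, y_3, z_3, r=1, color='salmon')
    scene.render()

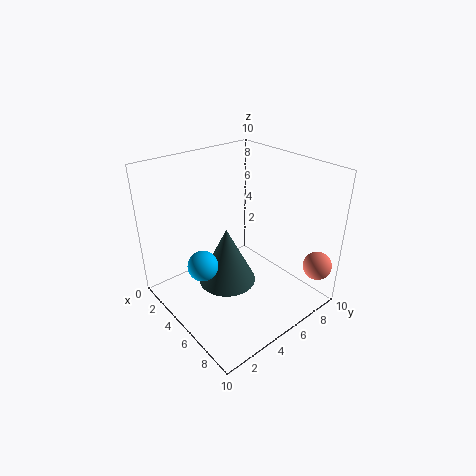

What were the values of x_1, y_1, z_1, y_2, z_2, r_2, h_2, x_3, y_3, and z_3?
x_1 = 5; y_1 = 2; z_1 = 4; y_2 = 4; z_2 = 2; r_2 = 2; h_2 = 4; x_3 = 9; y_3 = 9; z_3 = 3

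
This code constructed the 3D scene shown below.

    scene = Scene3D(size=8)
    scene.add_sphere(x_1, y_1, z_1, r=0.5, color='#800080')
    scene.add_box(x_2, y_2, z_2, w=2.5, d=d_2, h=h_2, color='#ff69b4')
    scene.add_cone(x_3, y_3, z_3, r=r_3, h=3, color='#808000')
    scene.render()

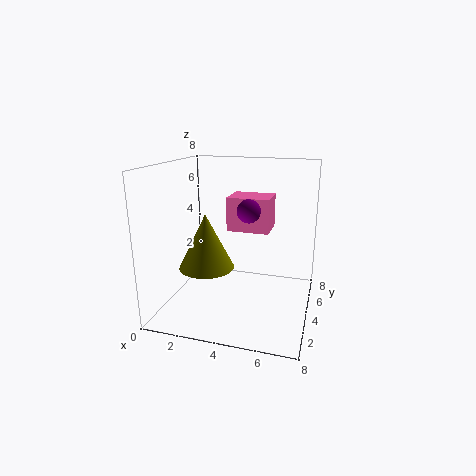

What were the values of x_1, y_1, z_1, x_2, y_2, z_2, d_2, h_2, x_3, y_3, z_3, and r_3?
x_1 = 5.5; y_1 = 0.5; z_1 = 6.5; x_2 = 3; y_2 = 5; z_2 = 4; d_2 = 2; h_2 = 2; x_3 = 2.5; y_3 = 3; z_3 = 2.5; r_3 = 1.5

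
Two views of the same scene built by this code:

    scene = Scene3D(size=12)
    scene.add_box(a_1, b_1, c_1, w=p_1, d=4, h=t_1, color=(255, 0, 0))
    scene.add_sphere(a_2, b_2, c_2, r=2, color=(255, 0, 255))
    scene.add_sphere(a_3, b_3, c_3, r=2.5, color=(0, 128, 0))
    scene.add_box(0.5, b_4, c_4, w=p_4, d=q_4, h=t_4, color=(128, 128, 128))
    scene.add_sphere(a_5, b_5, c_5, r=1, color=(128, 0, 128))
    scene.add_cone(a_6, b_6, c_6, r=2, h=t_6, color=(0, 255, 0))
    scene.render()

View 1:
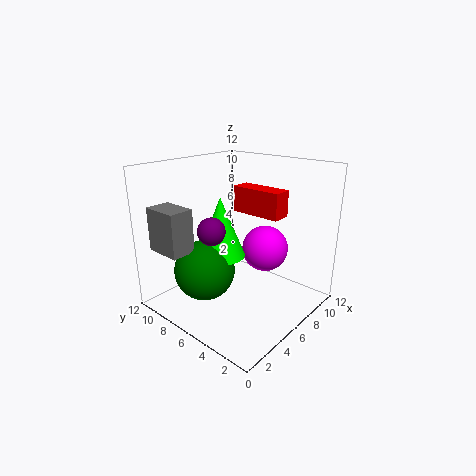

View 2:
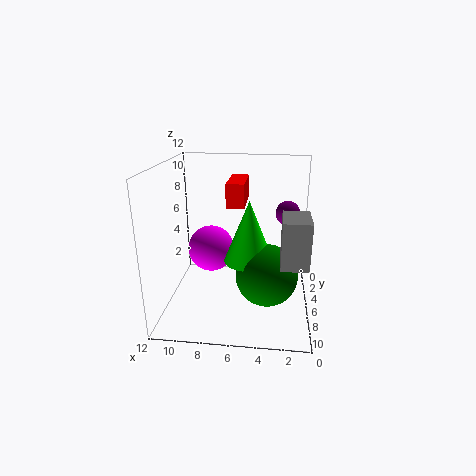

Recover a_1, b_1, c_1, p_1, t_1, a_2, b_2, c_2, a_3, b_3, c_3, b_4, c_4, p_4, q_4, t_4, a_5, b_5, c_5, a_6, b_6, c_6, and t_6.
a_1 = 5.5; b_1 = 2; c_1 = 8.5; p_1 = 1.5; t_1 = 2; a_2 = 8.5; b_2 = 5; c_2 = 4.5; a_3 = 3.5; b_3 = 7.5; c_3 = 3.5; b_4 = 7.5; c_4 = 5.5; p_4 = 2; q_4 = 3; t_4 = 3.5; a_5 = 2; b_5 = 5; c_5 = 8; a_6 = 5; b_6 = 7; c_6 = 4.5; t_6 = 5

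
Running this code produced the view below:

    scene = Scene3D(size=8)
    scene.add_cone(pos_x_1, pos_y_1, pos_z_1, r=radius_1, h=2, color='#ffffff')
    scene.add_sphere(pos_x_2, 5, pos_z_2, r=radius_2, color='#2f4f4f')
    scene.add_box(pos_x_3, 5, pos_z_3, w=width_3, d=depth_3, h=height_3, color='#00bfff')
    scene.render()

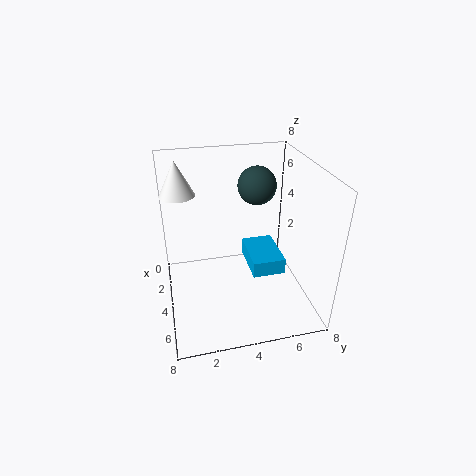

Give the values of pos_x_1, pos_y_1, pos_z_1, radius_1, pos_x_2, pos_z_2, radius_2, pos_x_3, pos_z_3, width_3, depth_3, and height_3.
pos_x_1 = 2, pos_y_1 = 1, pos_z_1 = 6, radius_1 = 1, pos_x_2 = 4, pos_z_2 = 7, radius_2 = 1, pos_x_3 = 1, pos_z_3 = 1, width_3 = 3, depth_3 = 2, height_3 = 1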